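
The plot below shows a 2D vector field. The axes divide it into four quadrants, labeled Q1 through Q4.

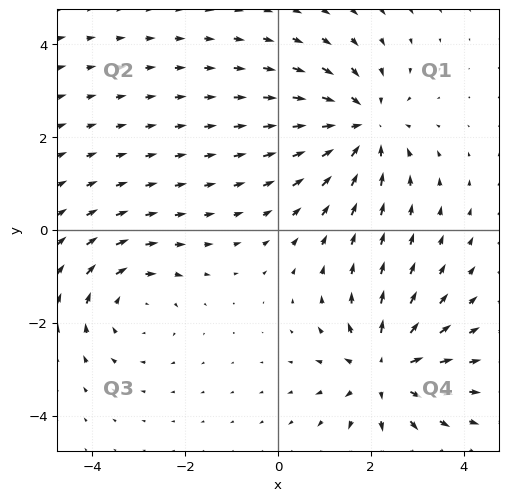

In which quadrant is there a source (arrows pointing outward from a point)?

Q4

The source sits at approximately (2.3, -3.0), which lies in quadrant Q4. The divergence there is about +4, positive as expected for a source.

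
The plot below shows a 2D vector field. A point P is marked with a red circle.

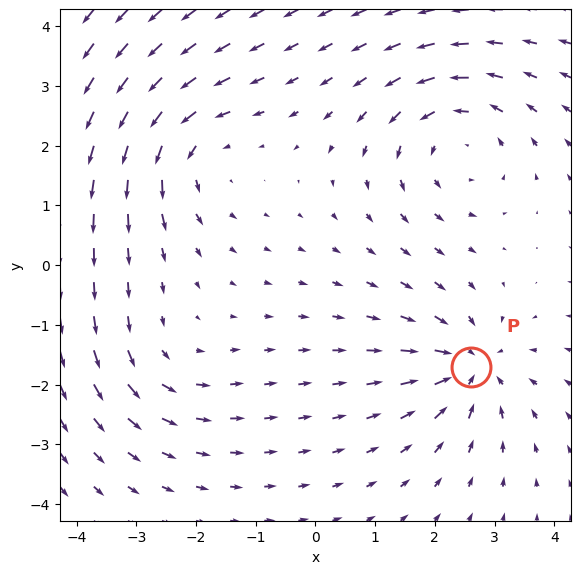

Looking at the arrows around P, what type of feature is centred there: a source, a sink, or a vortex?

At P (2.6, -1.7) the arrows converge inward. Divergence about -5, curl ≈0 — negative divergence with near-zero curl is a sink.

sink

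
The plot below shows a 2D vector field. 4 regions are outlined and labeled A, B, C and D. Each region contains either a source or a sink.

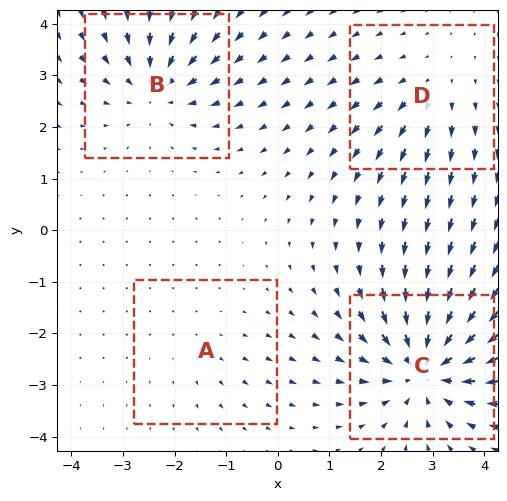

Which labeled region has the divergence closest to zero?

A

Divergence at each region's feature centre — A: about +2, B: about -5, C: about -7, D: about +3. Region A is closest to zero.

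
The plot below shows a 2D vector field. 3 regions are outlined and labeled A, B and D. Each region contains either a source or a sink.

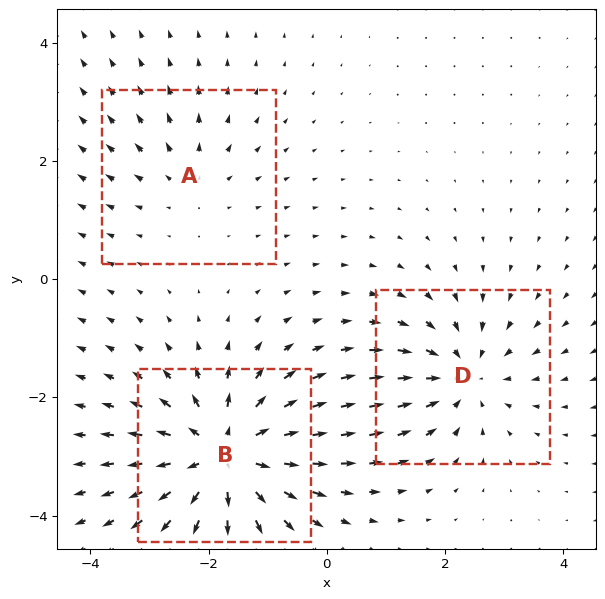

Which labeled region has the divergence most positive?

Divergence at each region's feature centre — A: about +2, B: about +5, D: about -3. Region B is most positive.

B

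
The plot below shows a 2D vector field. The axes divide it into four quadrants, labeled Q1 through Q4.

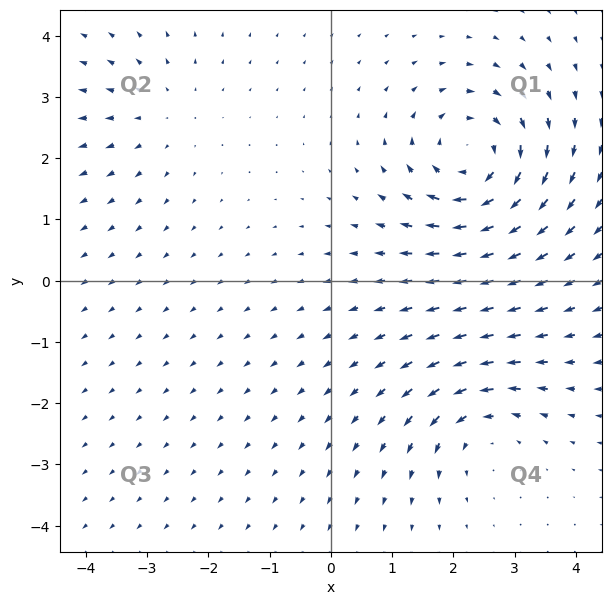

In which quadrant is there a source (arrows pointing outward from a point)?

Q2

The source sits at approximately (-2.7, 2.7), which lies in quadrant Q2. The divergence there is about +2, positive as expected for a source.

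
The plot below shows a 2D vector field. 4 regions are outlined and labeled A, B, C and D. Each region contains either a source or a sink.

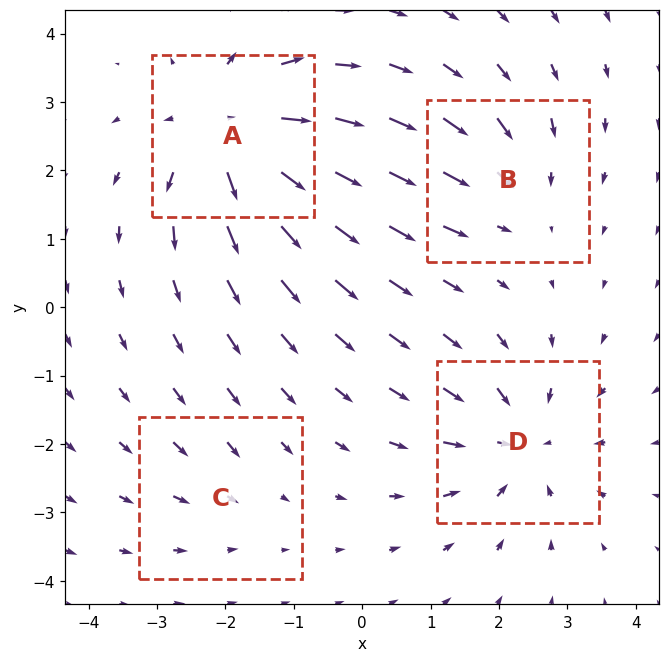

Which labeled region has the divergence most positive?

Divergence at each region's feature centre — A: about +6, B: about -3, C: about -2, D: about -5. Region A is most positive.

A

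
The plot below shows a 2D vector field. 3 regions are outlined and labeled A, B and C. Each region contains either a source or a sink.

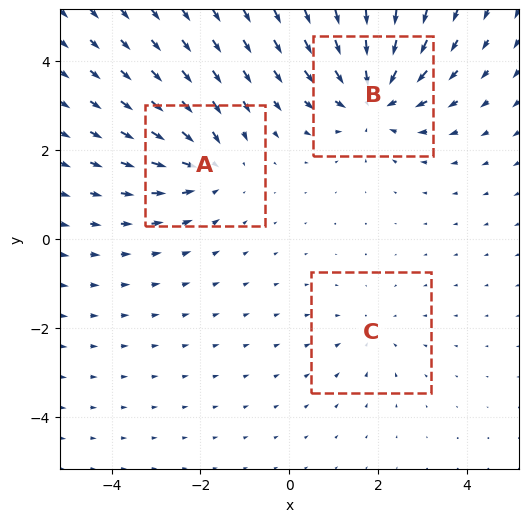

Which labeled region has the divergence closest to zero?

C

Divergence at each region's feature centre — A: about -3, B: about -5, C: about -2. Region C is closest to zero.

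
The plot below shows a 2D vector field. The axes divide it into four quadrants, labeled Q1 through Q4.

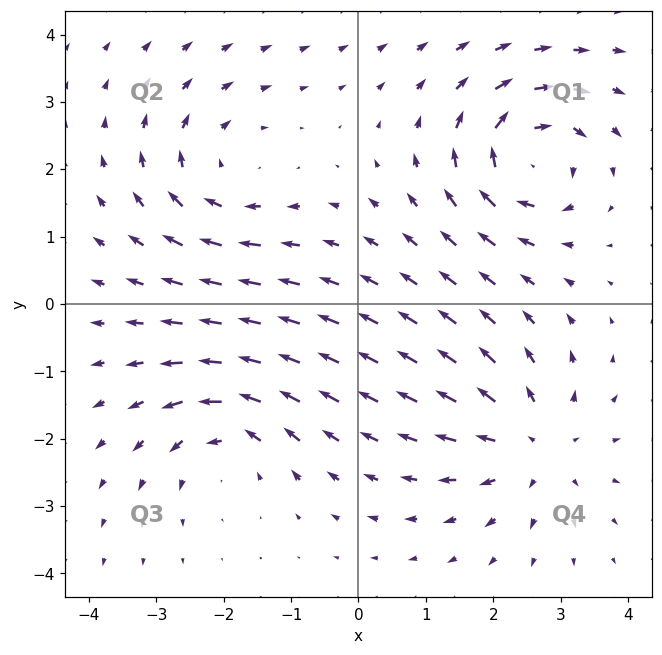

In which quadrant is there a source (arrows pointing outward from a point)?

The source sits at approximately (2.6, -2.1), which lies in quadrant Q4. The divergence there is about +4, positive as expected for a source.

Q4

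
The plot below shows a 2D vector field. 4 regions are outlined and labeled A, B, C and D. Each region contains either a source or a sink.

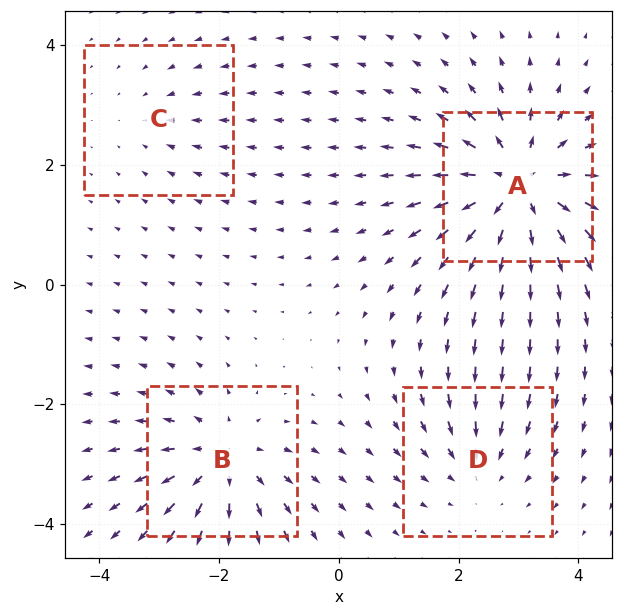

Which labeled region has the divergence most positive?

A

Divergence at each region's feature centre — A: about +8, B: about +5, C: about -2, D: about -3. Region A is most positive.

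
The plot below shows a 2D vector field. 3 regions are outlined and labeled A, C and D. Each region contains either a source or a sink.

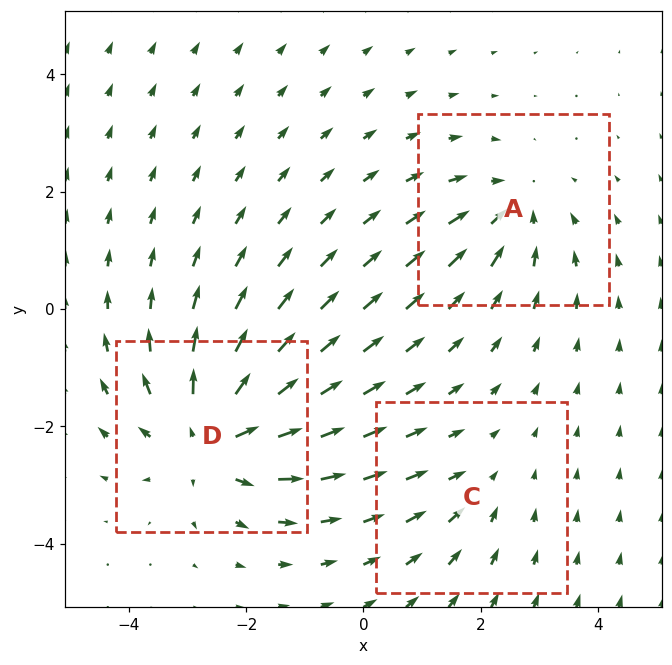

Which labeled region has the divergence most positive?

D

Divergence at each region's feature centre — A: about -3, C: about -2, D: about +5. Region D is most positive.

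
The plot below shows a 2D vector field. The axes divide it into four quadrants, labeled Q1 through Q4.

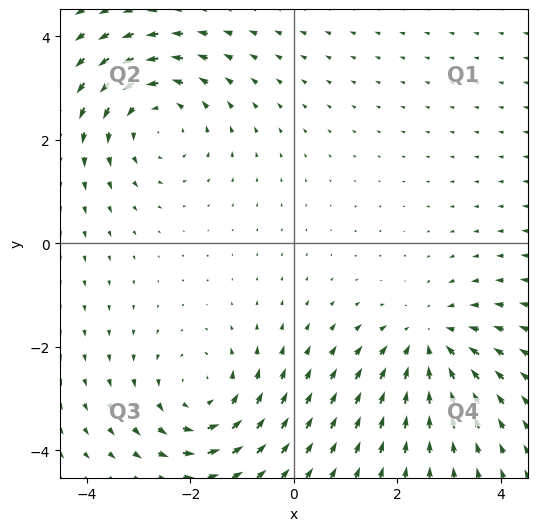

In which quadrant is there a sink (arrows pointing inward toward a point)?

The sink sits at approximately (2.6, -1.9), which lies in quadrant Q4. The divergence there is about -4, negative as expected for a sink.

Q4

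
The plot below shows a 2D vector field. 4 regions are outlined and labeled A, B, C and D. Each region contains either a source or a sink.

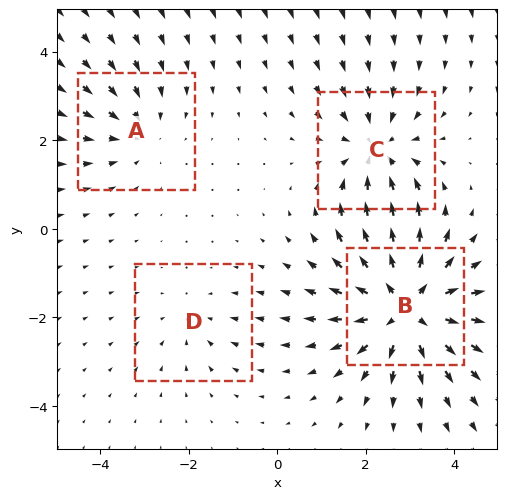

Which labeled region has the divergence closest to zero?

D

Divergence at each region's feature centre — A: about -3, B: about +6, C: about -4, D: about -2. Region D is closest to zero.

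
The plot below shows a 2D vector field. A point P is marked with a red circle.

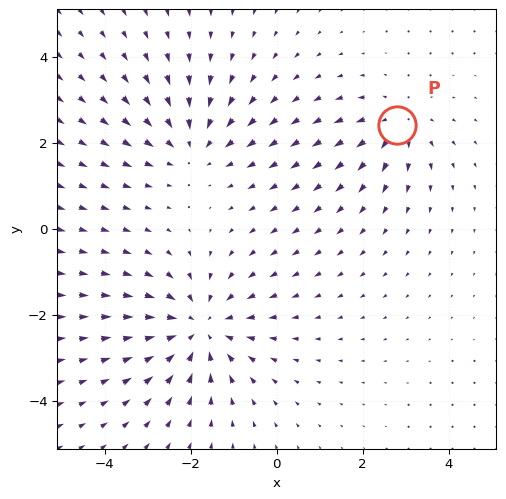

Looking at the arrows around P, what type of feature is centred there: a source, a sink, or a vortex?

At P (2.8, 2.4) the arrows spread outward. Divergence about +3, curl ≈0 — positive divergence with near-zero curl is a source.

source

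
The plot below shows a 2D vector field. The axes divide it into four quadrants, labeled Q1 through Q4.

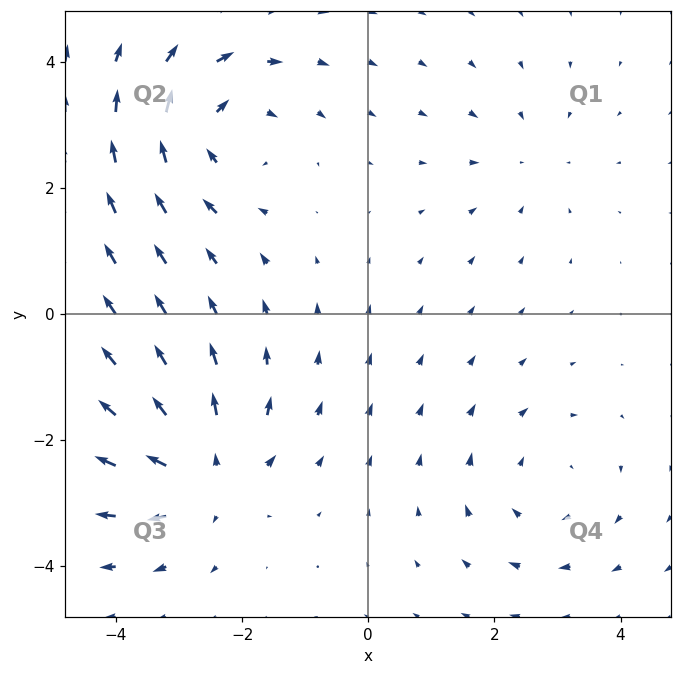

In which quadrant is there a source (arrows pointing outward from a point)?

Q3

The source sits at approximately (-2.6, -2.5), which lies in quadrant Q3. The divergence there is about +5, positive as expected for a source.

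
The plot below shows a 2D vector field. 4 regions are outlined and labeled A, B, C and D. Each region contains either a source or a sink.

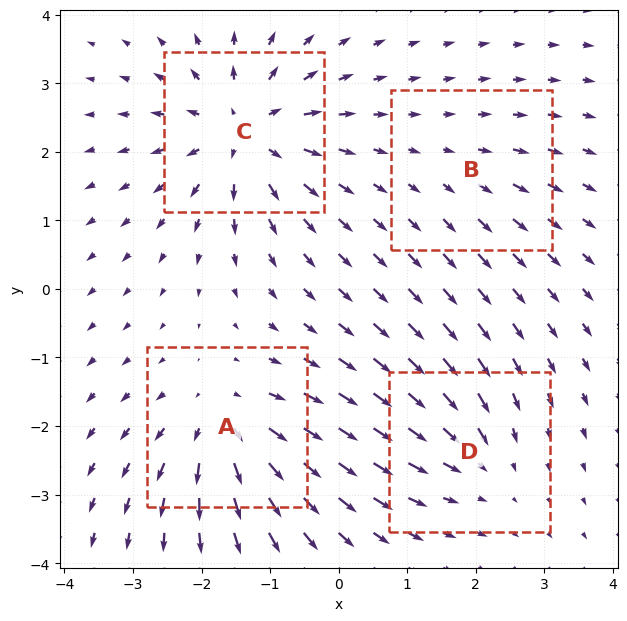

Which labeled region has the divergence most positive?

C

Divergence at each region's feature centre — A: about +6, B: about +2, C: about +7, D: about -4. Region C is most positive.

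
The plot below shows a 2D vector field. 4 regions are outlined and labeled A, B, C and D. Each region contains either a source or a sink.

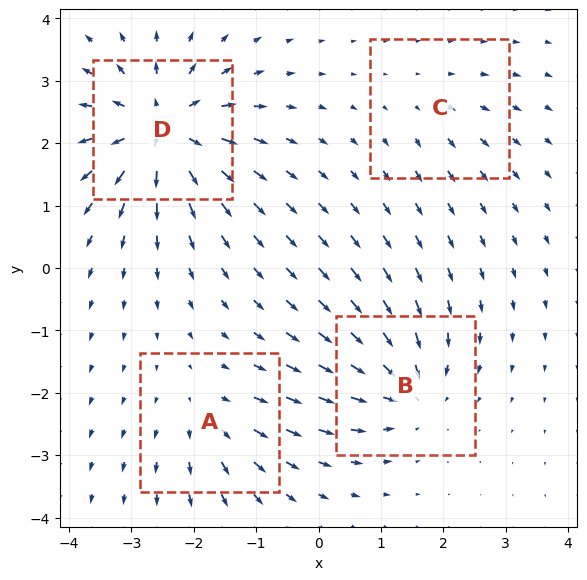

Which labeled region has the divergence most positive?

D

Divergence at each region's feature centre — A: about +4, B: about -6, C: about +2, D: about +8. Region D is most positive.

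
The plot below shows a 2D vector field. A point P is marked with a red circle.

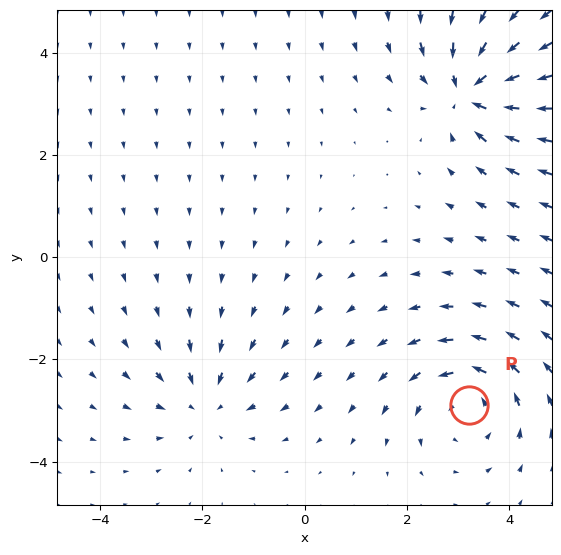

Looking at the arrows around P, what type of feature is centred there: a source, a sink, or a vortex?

vortex

At P (3.2, -2.9) the arrows circulate counterclockwise. Divergence ≈0, curl about +4 — near-zero divergence with nonzero curl is a vortex.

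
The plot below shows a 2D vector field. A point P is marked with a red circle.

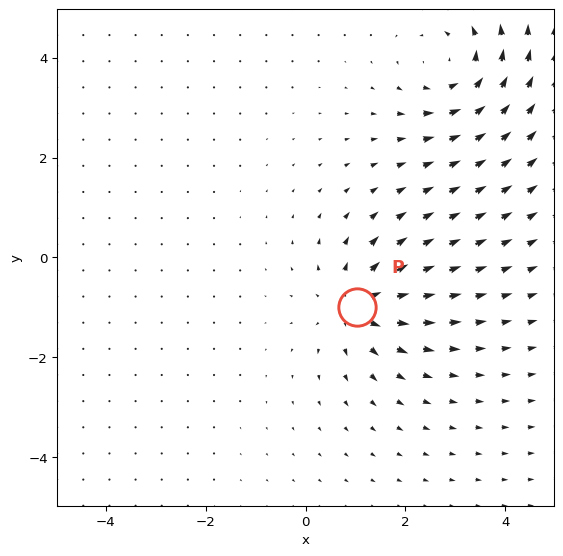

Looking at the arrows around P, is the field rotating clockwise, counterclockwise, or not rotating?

not rotating

Near P at (1.0, -1.0) the arrows show no circulation. The curl there is ≈0.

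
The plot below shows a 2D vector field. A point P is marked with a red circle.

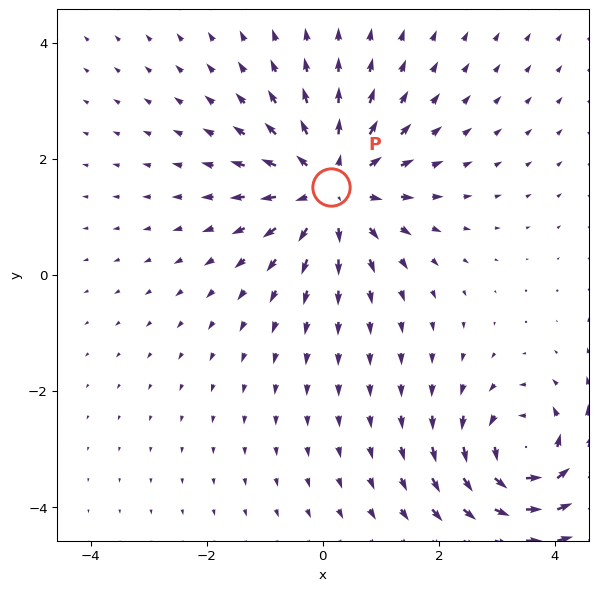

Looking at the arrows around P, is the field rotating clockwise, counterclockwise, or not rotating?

not rotating

Near P at (0.1, 1.5) the arrows show no circulation. The curl there is ≈0.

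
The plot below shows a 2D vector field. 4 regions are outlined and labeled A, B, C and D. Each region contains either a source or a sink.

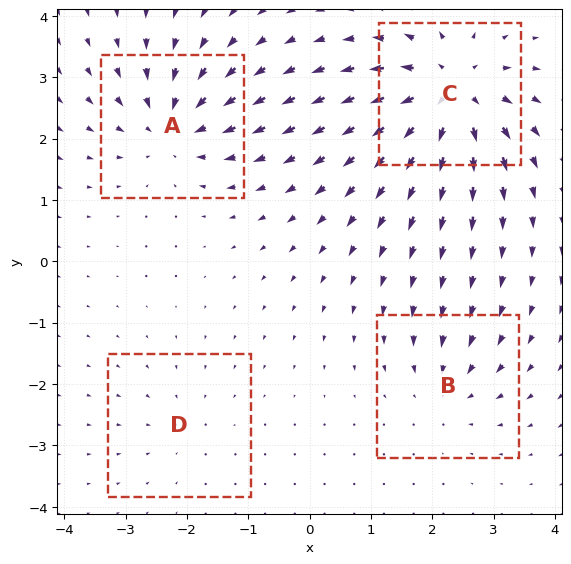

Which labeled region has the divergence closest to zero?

Divergence at each region's feature centre — A: about -6, B: about -4, C: about +8, D: about -2. Region D is closest to zero.

D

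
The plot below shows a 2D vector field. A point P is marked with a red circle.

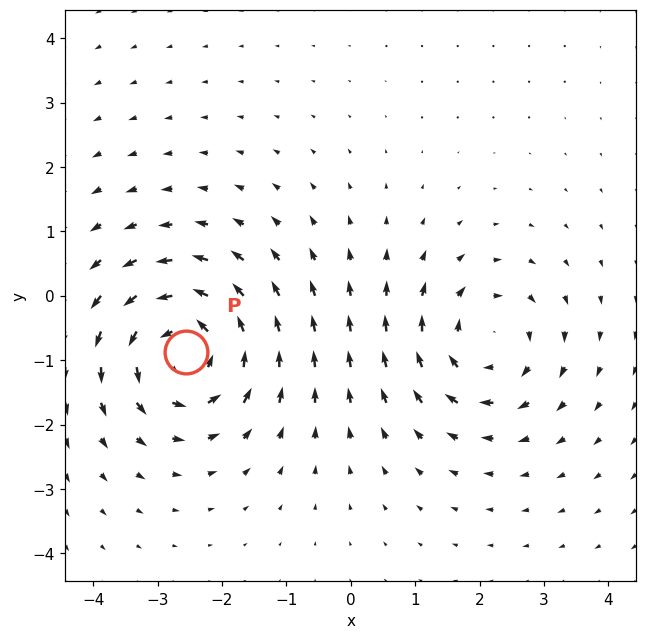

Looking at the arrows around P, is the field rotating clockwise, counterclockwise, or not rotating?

Near P at (-2.6, -0.9) the arrows circulate counterclockwise. The curl (z-component) there is about +5; positive curl means counterclockwise rotation.

counterclockwise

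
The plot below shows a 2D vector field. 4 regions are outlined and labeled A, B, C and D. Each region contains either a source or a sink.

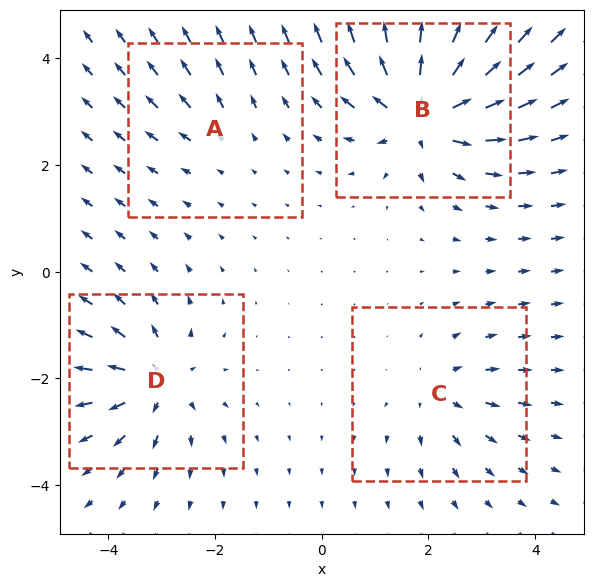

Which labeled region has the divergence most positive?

Divergence at each region's feature centre — A: about +2, B: about +9, C: about +4, D: about +6. Region B is most positive.

B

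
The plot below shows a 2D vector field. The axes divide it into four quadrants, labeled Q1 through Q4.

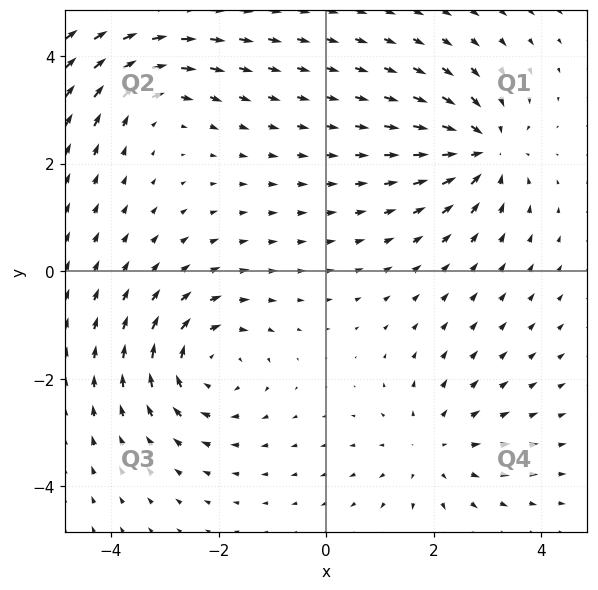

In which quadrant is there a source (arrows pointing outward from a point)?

The source sits at approximately (2.0, -3.3), which lies in quadrant Q4. The divergence there is about +3, positive as expected for a source.

Q4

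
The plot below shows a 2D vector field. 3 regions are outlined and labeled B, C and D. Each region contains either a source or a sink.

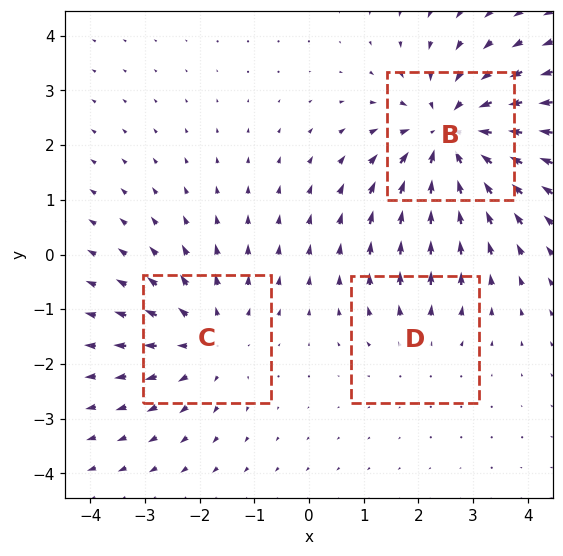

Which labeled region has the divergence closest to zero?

Divergence at each region's feature centre — B: about -5, C: about +3, D: about +2. Region D is closest to zero.

D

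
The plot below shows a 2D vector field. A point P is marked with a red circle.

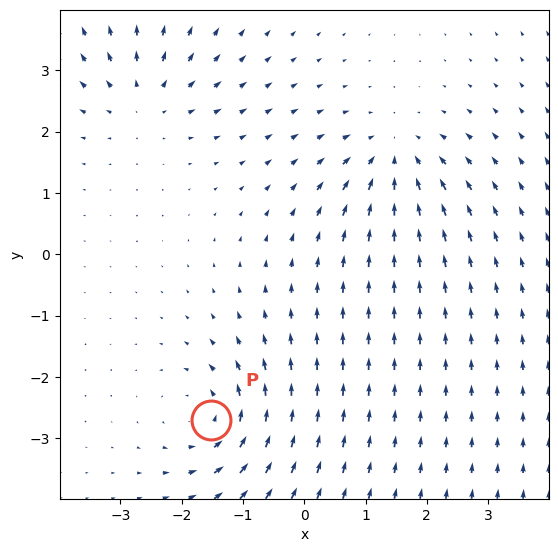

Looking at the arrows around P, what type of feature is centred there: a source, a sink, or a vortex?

At P (-1.5, -2.7) the arrows circulate counterclockwise. Divergence ≈0, curl about +4 — near-zero divergence with nonzero curl is a vortex.

vortex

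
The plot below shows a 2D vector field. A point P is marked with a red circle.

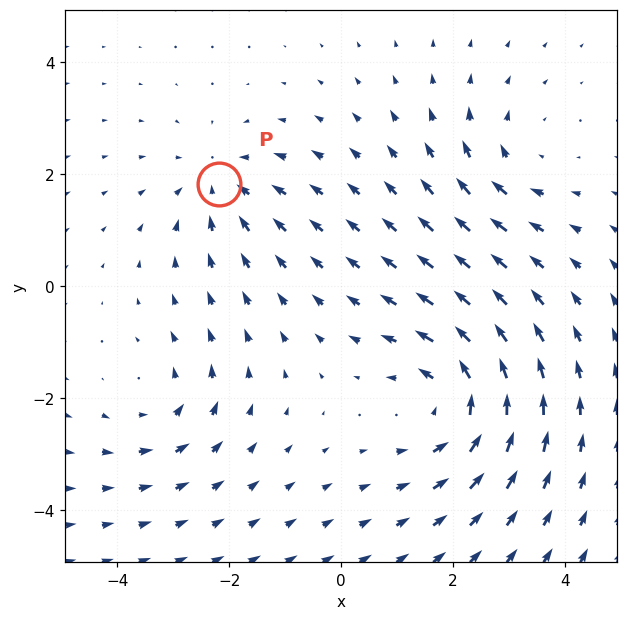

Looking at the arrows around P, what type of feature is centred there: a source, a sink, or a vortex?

sink

At P (-2.2, 1.8) the arrows converge inward. Divergence about -3, curl ≈0 — negative divergence with near-zero curl is a sink.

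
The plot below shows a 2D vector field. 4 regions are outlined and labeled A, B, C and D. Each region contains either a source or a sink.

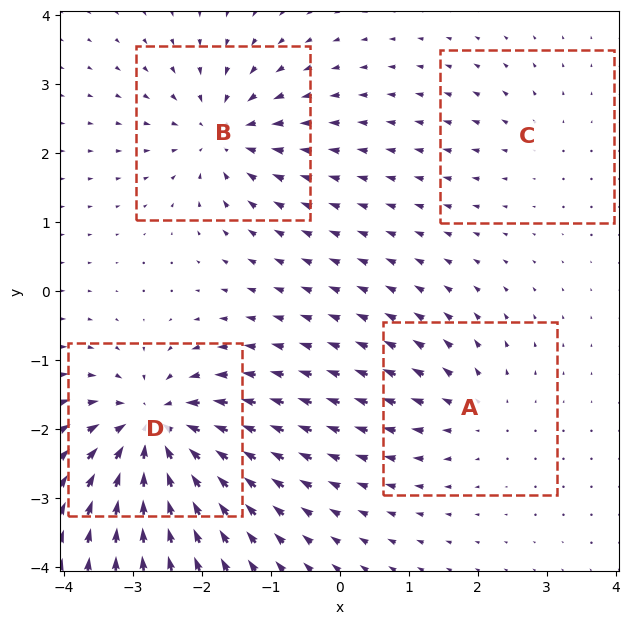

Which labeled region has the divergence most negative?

D

Divergence at each region's feature centre — A: about +4, B: about -6, C: about +2, D: about -9. Region D is most negative.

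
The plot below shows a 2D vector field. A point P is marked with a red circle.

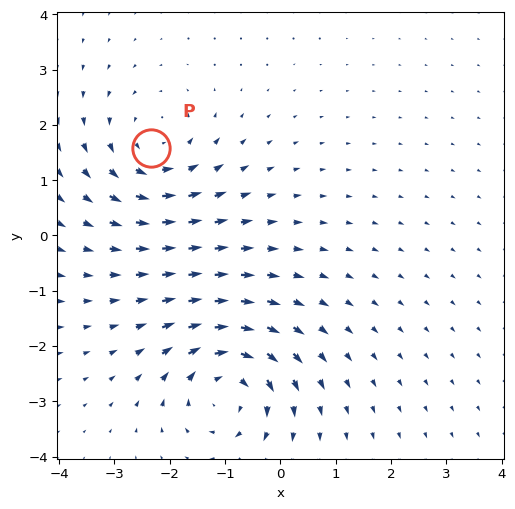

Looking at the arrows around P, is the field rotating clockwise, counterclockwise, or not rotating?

Near P at (-2.3, 1.6) the arrows circulate counterclockwise. The curl (z-component) there is about +3; positive curl means counterclockwise rotation.

counterclockwise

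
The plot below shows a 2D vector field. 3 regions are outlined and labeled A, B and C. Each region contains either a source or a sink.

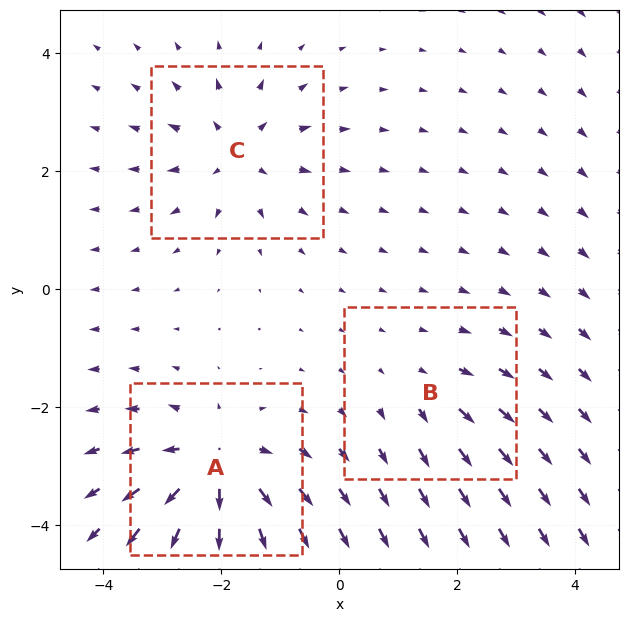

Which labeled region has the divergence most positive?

Divergence at each region's feature centre — A: about +6, B: about +2, C: about +4. Region A is most positive.

A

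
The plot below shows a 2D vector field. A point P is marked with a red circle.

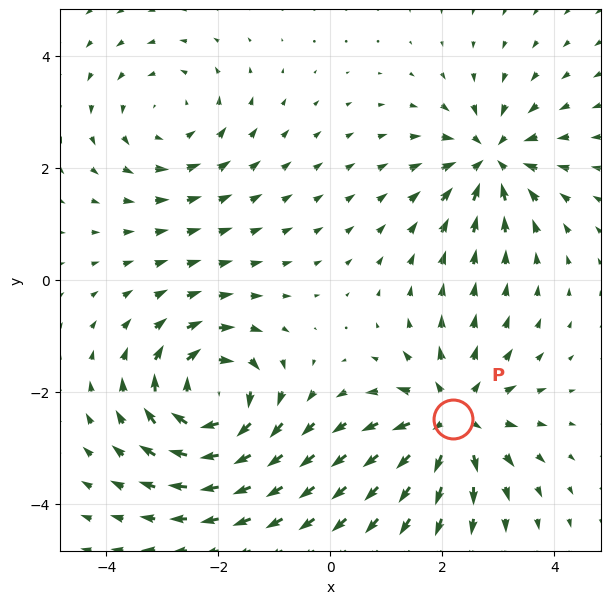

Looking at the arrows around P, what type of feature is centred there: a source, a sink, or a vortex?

source

At P (2.2, -2.5) the arrows spread outward. Divergence about +5, curl ≈0 — positive divergence with near-zero curl is a source.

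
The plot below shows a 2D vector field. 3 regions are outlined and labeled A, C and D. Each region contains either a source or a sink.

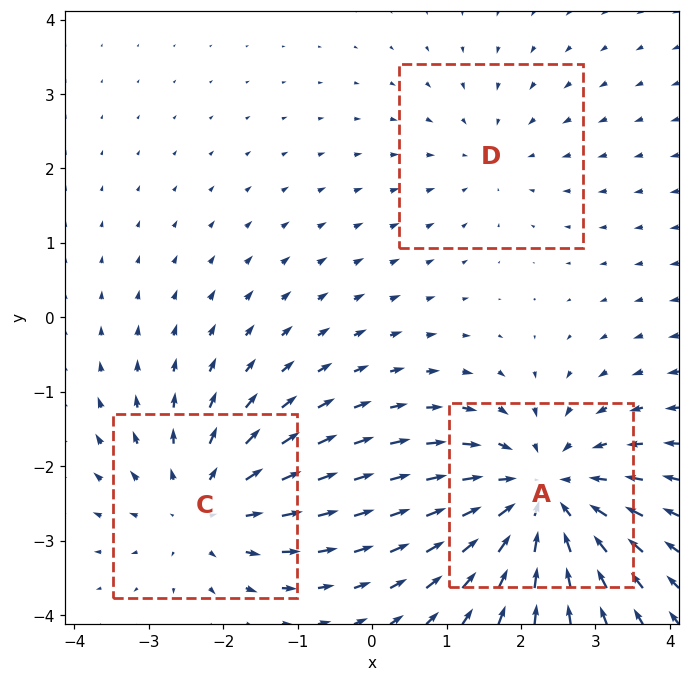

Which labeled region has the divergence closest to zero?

D

Divergence at each region's feature centre — A: about -4, C: about +3, D: about -2. Region D is closest to zero.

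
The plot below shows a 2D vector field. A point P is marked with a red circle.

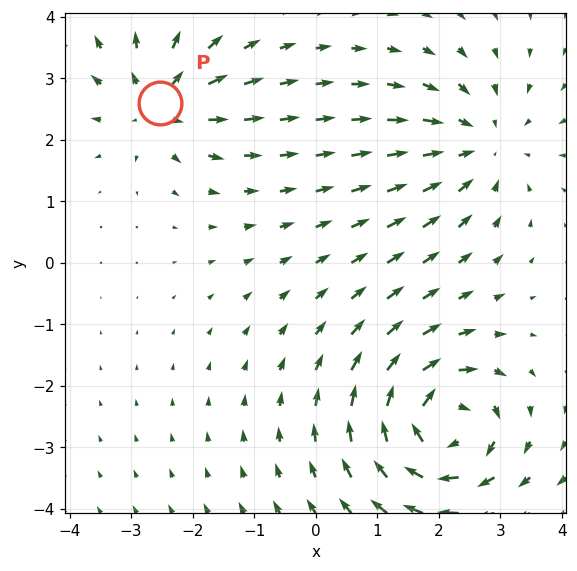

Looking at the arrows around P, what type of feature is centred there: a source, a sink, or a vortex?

At P (-2.5, 2.6) the arrows spread outward. Divergence about +3, curl ≈0 — positive divergence with near-zero curl is a source.

source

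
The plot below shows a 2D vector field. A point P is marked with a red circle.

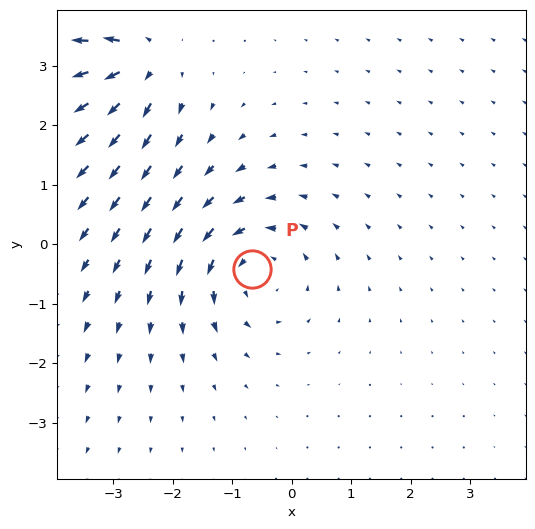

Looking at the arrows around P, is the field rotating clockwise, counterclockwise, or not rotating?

Near P at (-0.7, -0.4) the arrows circulate counterclockwise. The curl (z-component) there is about +3; positive curl means counterclockwise rotation.

counterclockwise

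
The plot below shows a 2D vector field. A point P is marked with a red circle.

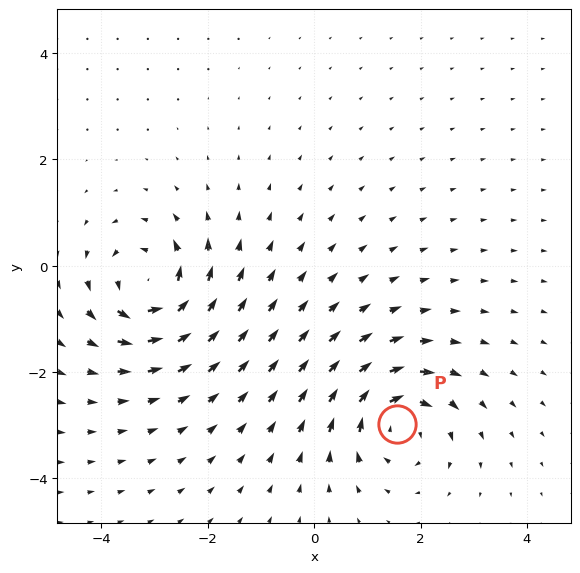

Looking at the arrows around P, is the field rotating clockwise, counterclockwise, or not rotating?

Near P at (1.6, -3.0) the arrows circulate clockwise. The curl (z-component) there is about -5; negative curl means clockwise rotation.

clockwise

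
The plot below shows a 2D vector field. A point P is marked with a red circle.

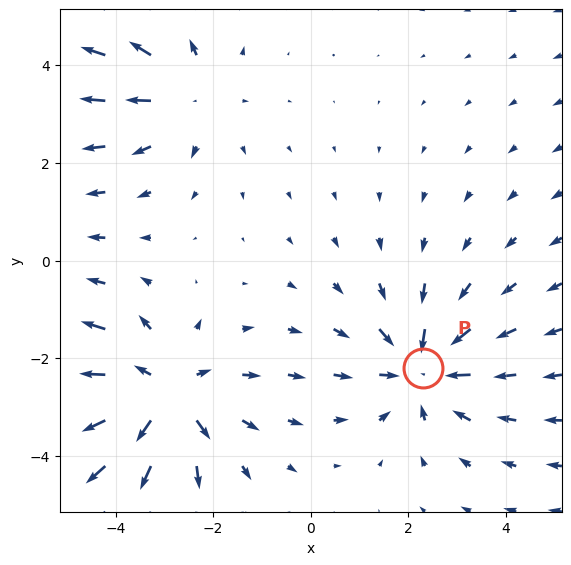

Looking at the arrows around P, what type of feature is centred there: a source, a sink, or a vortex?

At P (2.3, -2.2) the arrows converge inward. Divergence about -3, curl ≈0 — negative divergence with near-zero curl is a sink.

sink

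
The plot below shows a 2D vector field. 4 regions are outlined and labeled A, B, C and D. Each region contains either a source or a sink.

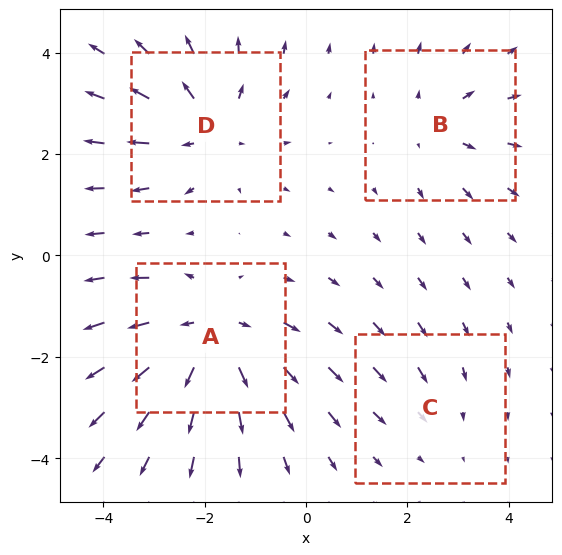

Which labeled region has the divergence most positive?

Divergence at each region's feature centre — A: about +6, B: about +3, C: about -2, D: about +4. Region A is most positive.

A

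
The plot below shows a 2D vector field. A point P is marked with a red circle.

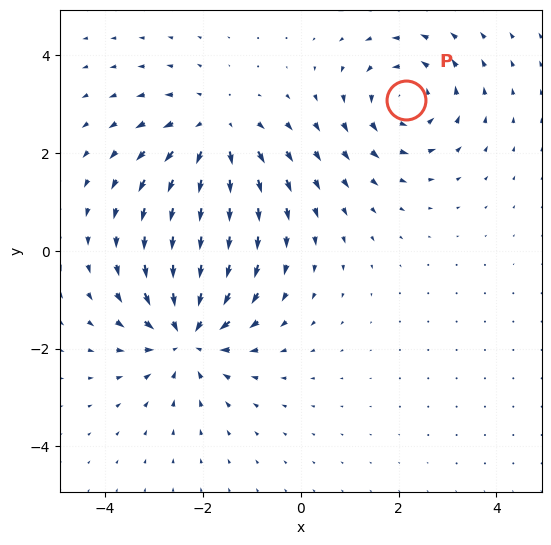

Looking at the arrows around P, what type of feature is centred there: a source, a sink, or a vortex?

At P (2.2, 3.1) the arrows circulate counterclockwise. Divergence ≈0, curl about +4 — near-zero divergence with nonzero curl is a vortex.

vortex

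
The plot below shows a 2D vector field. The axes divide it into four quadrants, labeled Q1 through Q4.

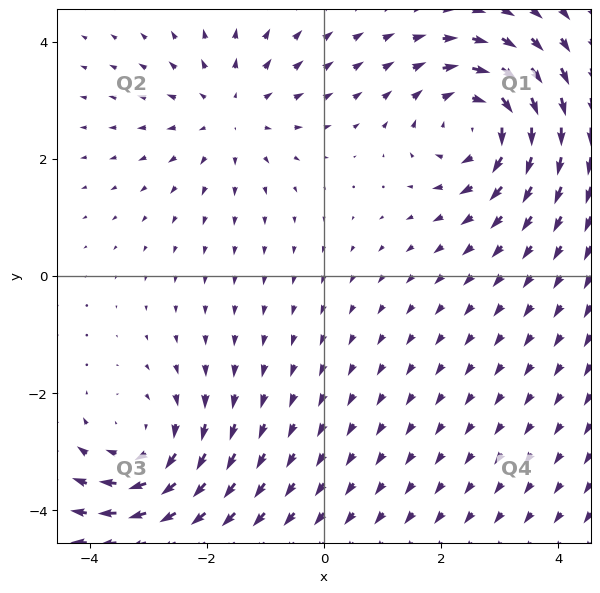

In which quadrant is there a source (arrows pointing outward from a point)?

The source sits at approximately (-1.6, 2.8), which lies in quadrant Q2. The divergence there is about +3, positive as expected for a source.

Q2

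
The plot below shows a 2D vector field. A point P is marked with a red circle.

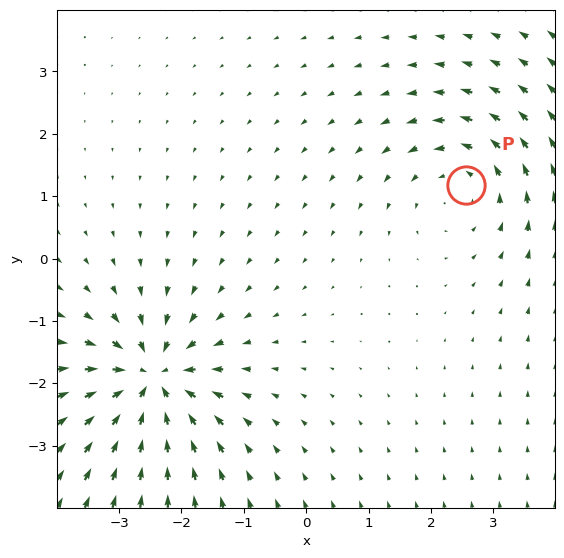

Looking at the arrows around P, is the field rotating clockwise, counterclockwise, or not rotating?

counterclockwise

Near P at (2.6, 1.2) the arrows circulate counterclockwise. The curl (z-component) there is about +2; positive curl means counterclockwise rotation.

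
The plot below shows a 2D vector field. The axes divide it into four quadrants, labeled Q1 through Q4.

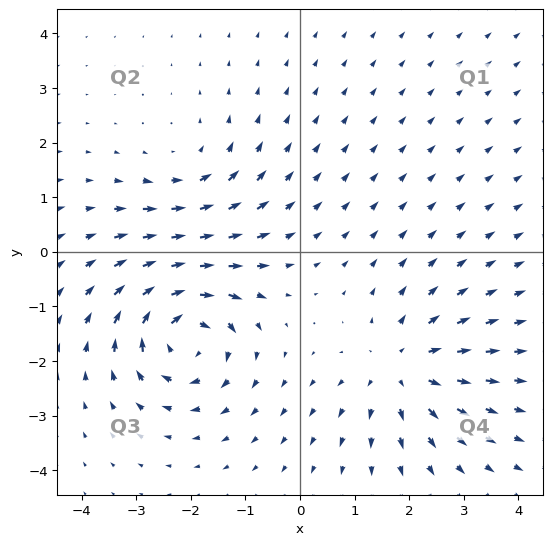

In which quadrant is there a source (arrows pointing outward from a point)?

The source sits at approximately (1.9, -2.1), which lies in quadrant Q4. The divergence there is about +3, positive as expected for a source.

Q4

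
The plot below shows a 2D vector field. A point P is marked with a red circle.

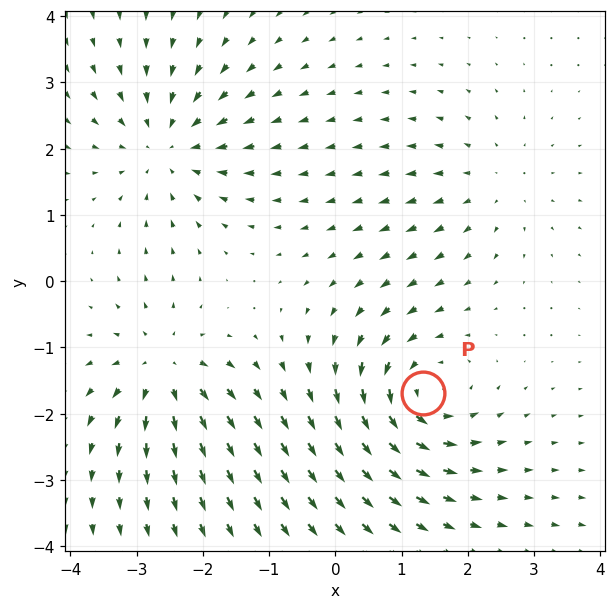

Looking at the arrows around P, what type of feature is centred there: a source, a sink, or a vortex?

vortex

At P (1.3, -1.7) the arrows circulate counterclockwise. Divergence ≈0, curl about +6 — near-zero divergence with nonzero curl is a vortex.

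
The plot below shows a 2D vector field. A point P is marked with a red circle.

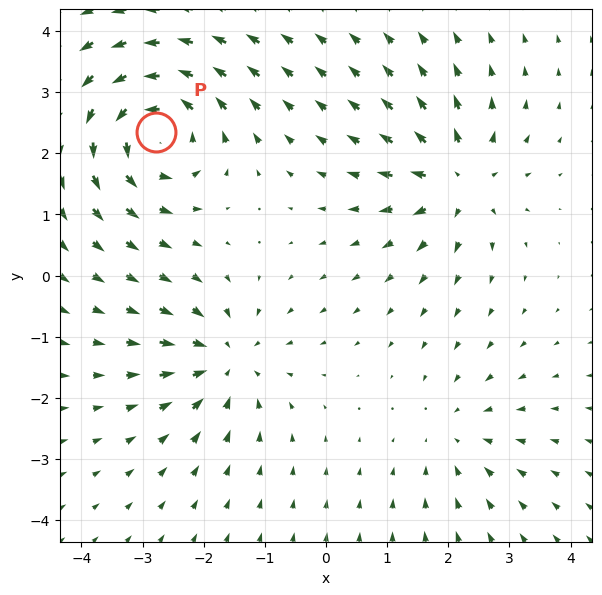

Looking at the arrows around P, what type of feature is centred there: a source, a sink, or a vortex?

vortex

At P (-2.8, 2.3) the arrows circulate counterclockwise. Divergence ≈0, curl about +6 — near-zero divergence with nonzero curl is a vortex.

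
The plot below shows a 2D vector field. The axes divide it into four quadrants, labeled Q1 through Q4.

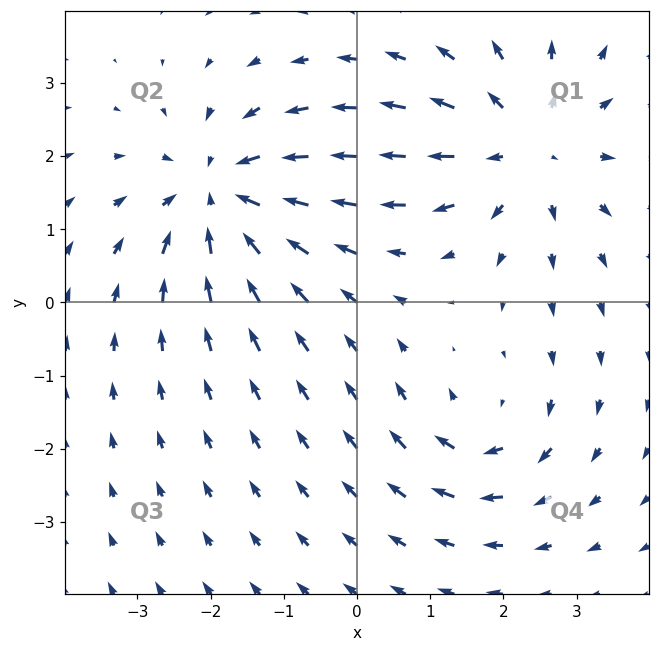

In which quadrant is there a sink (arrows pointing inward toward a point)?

Q2

The sink sits at approximately (-1.9, 1.5), which lies in quadrant Q2. The divergence there is about -5, negative as expected for a sink.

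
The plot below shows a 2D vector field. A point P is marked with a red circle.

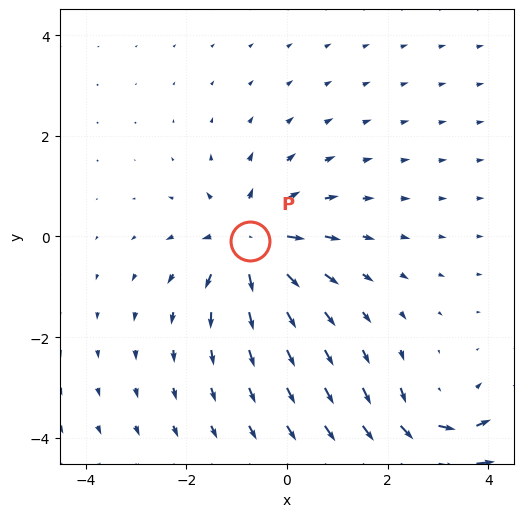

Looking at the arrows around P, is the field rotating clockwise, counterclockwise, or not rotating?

not rotating

Near P at (-0.7, -0.1) the arrows show no circulation. The curl there is ≈0.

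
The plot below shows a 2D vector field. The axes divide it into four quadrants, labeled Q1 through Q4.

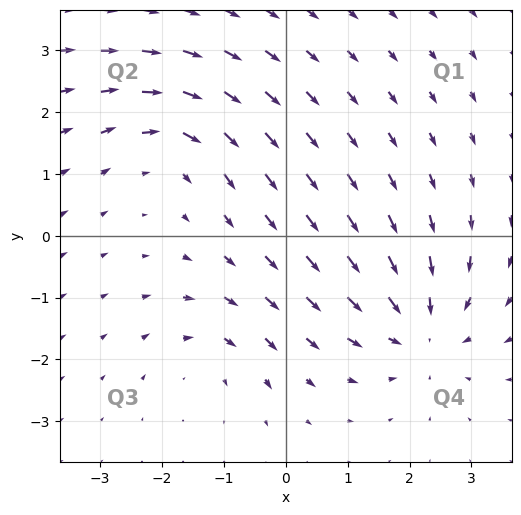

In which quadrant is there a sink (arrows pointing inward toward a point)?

Q4

The sink sits at approximately (2.2, -1.5), which lies in quadrant Q4. The divergence there is about -4, negative as expected for a sink.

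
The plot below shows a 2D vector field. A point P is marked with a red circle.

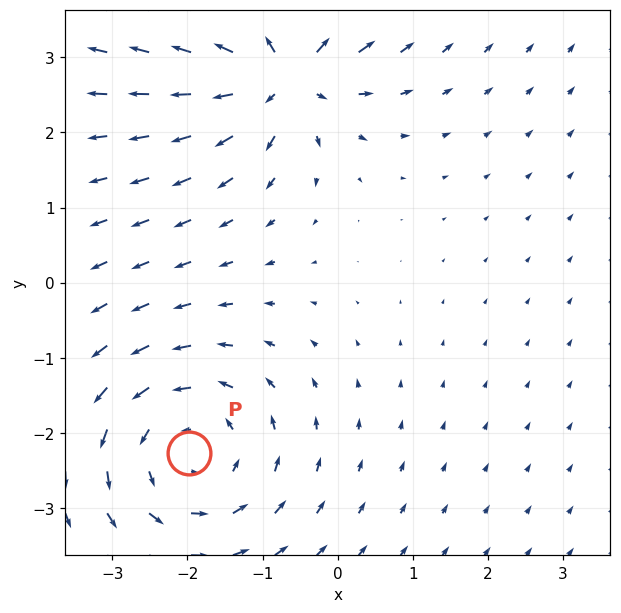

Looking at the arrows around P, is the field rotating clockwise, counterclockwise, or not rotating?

counterclockwise

Near P at (-2.0, -2.3) the arrows circulate counterclockwise. The curl (z-component) there is about +4; positive curl means counterclockwise rotation.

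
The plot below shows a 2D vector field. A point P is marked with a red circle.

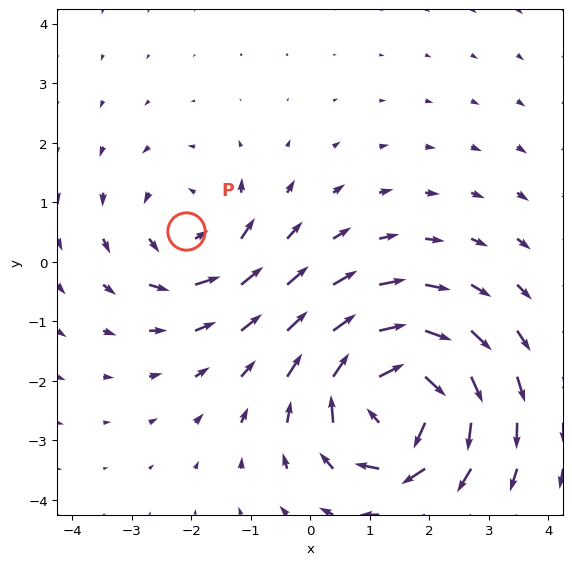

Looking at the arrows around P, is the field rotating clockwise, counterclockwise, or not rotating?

counterclockwise

Near P at (-2.1, 0.5) the arrows circulate counterclockwise. The curl (z-component) there is about +3; positive curl means counterclockwise rotation.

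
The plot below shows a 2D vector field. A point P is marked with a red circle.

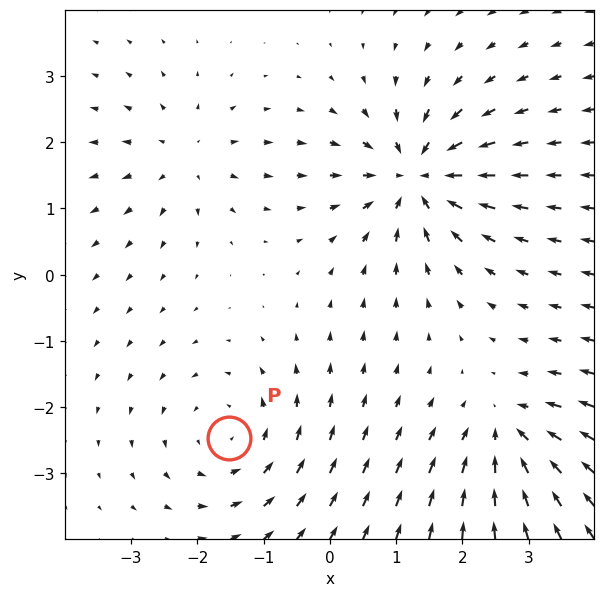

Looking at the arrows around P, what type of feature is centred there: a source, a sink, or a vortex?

At P (-1.5, -2.5) the arrows circulate counterclockwise. Divergence ≈0, curl about +3 — near-zero divergence with nonzero curl is a vortex.

vortex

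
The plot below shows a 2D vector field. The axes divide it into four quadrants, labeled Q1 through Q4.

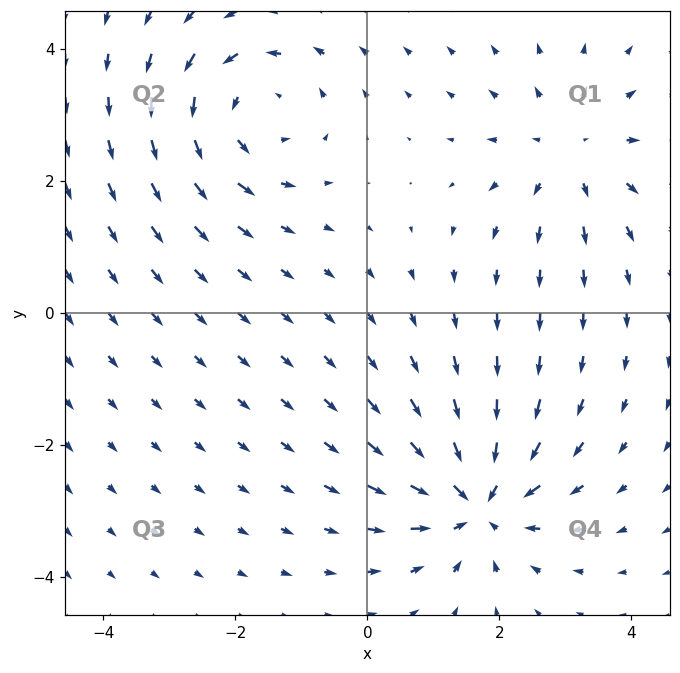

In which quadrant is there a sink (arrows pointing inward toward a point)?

The sink sits at approximately (1.7, -2.9), which lies in quadrant Q4. The divergence there is about -6, negative as expected for a sink.

Q4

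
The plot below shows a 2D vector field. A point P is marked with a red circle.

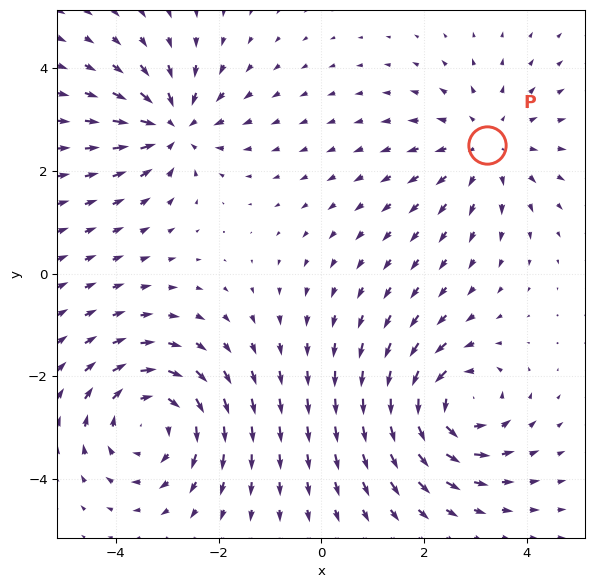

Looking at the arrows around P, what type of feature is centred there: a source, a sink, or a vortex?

At P (3.2, 2.5) the arrows spread outward. Divergence about +3, curl ≈0 — positive divergence with near-zero curl is a source.

source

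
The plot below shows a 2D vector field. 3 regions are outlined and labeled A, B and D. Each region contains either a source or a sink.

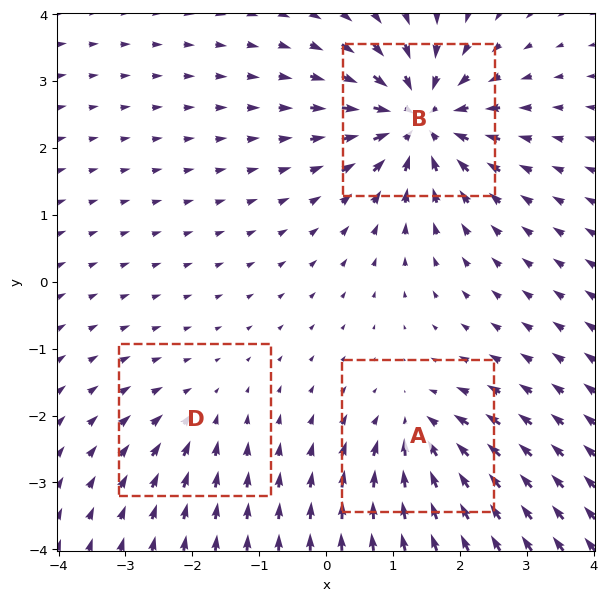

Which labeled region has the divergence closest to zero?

Divergence at each region's feature centre — A: about -4, B: about -6, D: about -2. Region D is closest to zero.

D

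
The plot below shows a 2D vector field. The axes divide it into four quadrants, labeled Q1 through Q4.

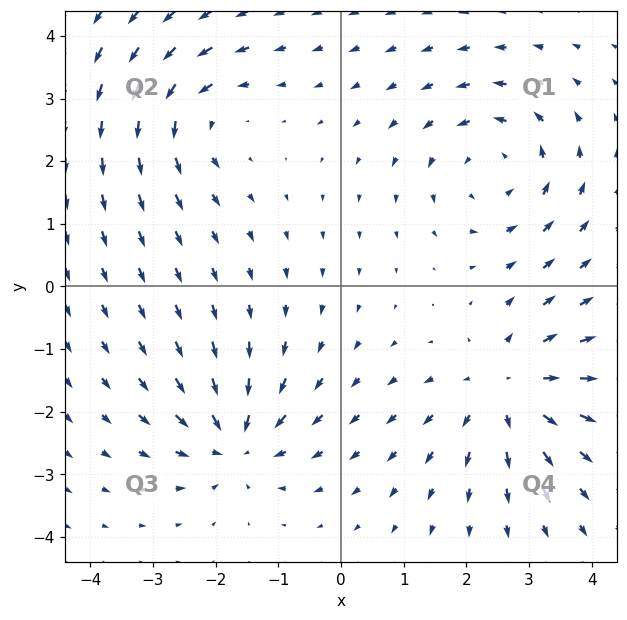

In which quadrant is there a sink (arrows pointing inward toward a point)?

The sink sits at approximately (-1.7, -2.5), which lies in quadrant Q3. The divergence there is about -6, negative as expected for a sink.

Q3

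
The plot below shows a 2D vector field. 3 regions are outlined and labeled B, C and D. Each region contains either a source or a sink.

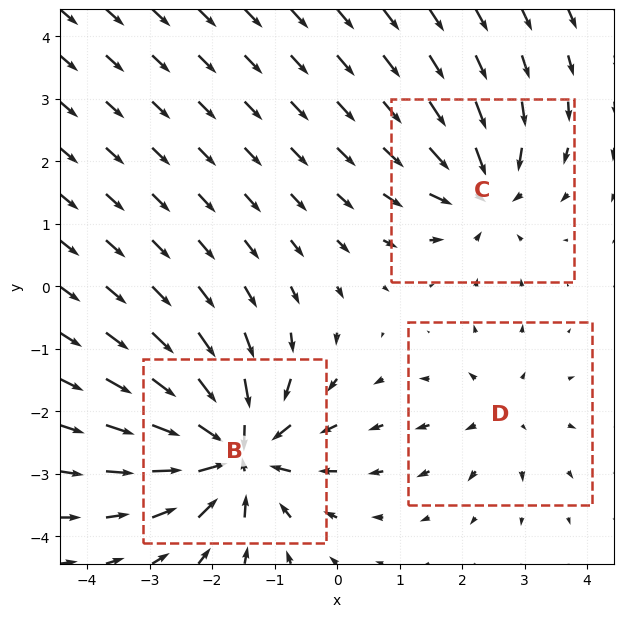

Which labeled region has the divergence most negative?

Divergence at each region's feature centre — B: about -6, C: about -4, D: about +2. Region B is most negative.

B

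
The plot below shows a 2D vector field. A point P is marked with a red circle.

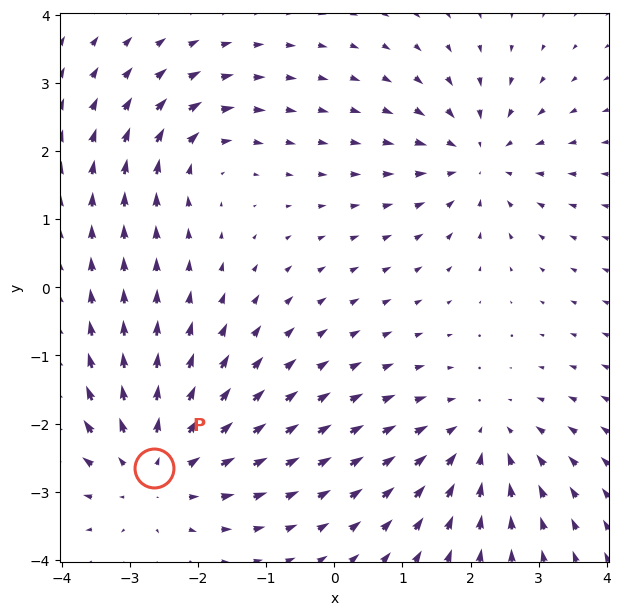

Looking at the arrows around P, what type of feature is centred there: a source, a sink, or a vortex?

source

At P (-2.6, -2.7) the arrows spread outward. Divergence about +4, curl ≈0 — positive divergence with near-zero curl is a source.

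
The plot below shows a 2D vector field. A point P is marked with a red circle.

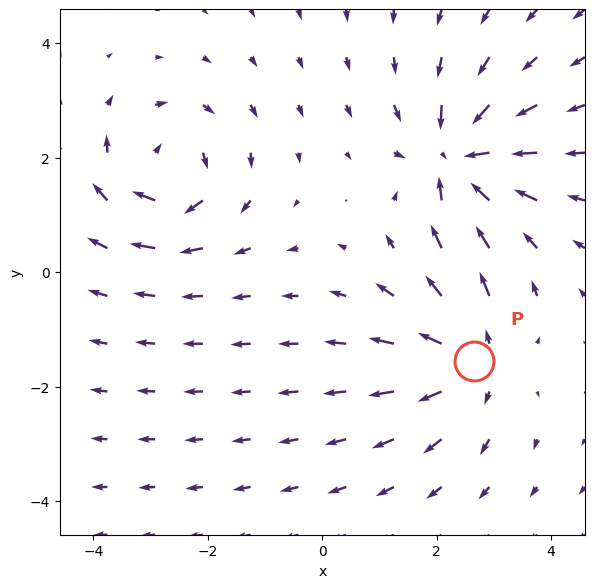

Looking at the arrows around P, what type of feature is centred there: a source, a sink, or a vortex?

source

At P (2.6, -1.6) the arrows spread outward. Divergence about +4, curl ≈0 — positive divergence with near-zero curl is a source.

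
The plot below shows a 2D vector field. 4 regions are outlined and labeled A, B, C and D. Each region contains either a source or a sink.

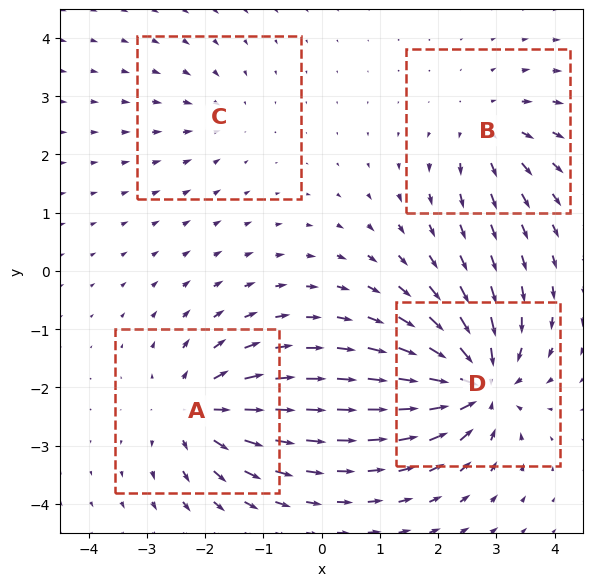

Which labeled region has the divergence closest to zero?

C

Divergence at each region's feature centre — A: about +6, B: about +4, C: about -3, D: about -8. Region C is closest to zero.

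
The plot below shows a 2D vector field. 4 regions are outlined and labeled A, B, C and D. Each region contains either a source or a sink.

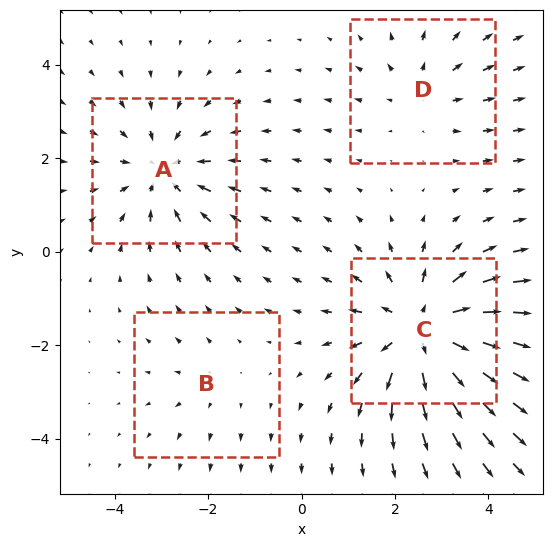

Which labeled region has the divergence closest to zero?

B

Divergence at each region's feature centre — A: about -4, B: about +2, C: about +6, D: about +3. Region B is closest to zero.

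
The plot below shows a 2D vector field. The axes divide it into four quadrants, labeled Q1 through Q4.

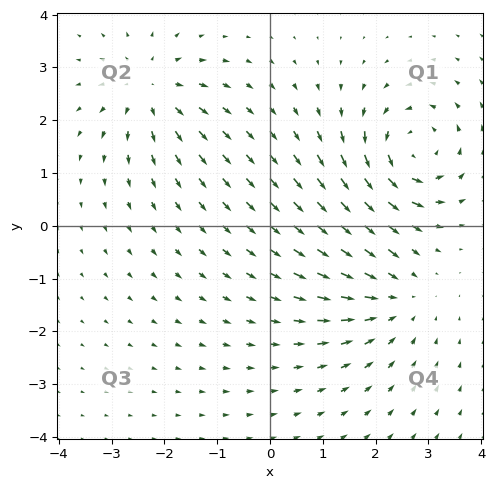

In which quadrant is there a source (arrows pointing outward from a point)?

The source sits at approximately (-2.3, 2.6), which lies in quadrant Q2. The divergence there is about +5, positive as expected for a source.

Q2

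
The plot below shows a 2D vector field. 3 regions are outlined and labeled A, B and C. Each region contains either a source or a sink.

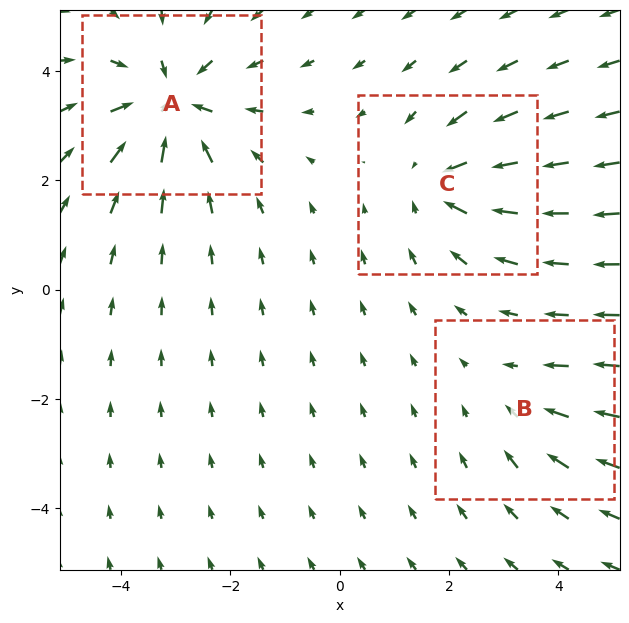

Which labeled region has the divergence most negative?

Divergence at each region's feature centre — A: about -5, B: about -2, C: about -3. Region A is most negative.

A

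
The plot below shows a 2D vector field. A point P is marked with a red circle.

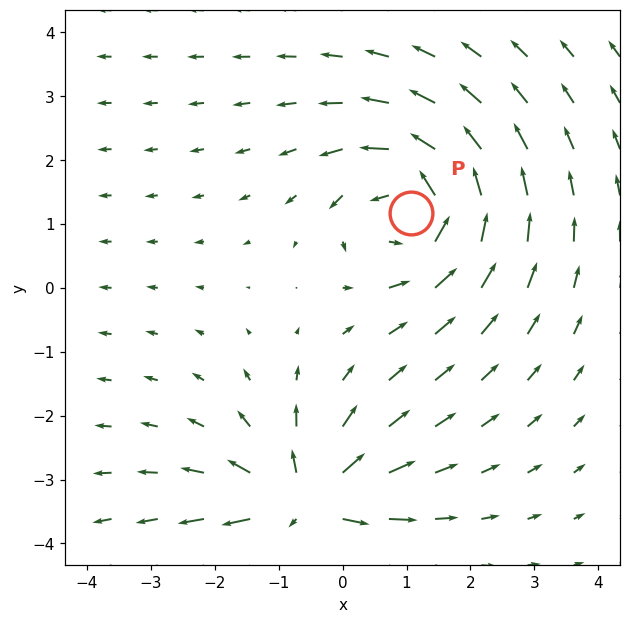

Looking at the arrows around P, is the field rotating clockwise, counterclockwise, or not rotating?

counterclockwise

Near P at (1.1, 1.2) the arrows circulate counterclockwise. The curl (z-component) there is about +5; positive curl means counterclockwise rotation.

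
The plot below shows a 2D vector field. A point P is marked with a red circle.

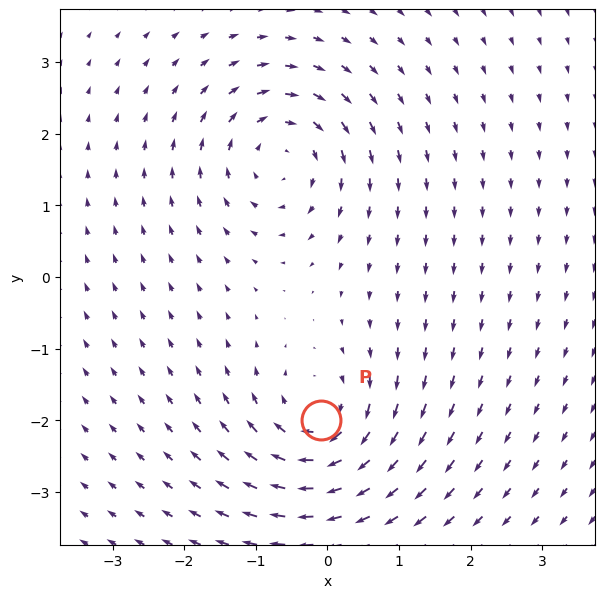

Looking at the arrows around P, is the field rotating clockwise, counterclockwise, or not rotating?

Near P at (-0.1, -2.0) the arrows circulate clockwise. The curl (z-component) there is about -6; negative curl means clockwise rotation.

clockwise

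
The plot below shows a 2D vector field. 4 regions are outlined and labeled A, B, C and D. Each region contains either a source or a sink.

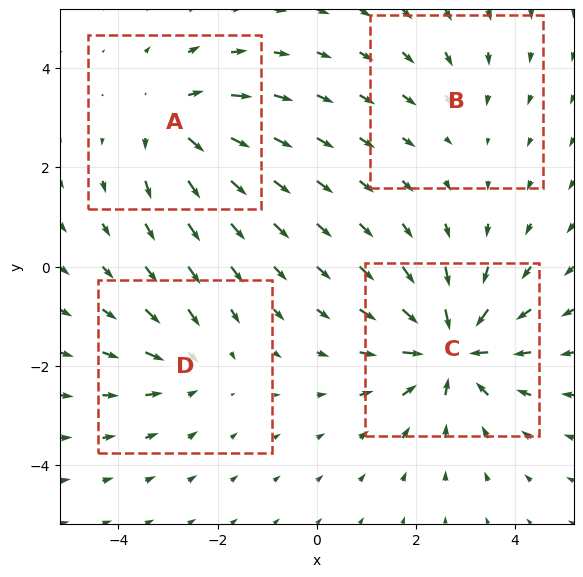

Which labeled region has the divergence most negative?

C

Divergence at each region's feature centre — A: about +4, B: about -2, C: about -7, D: about -3. Region C is most negative.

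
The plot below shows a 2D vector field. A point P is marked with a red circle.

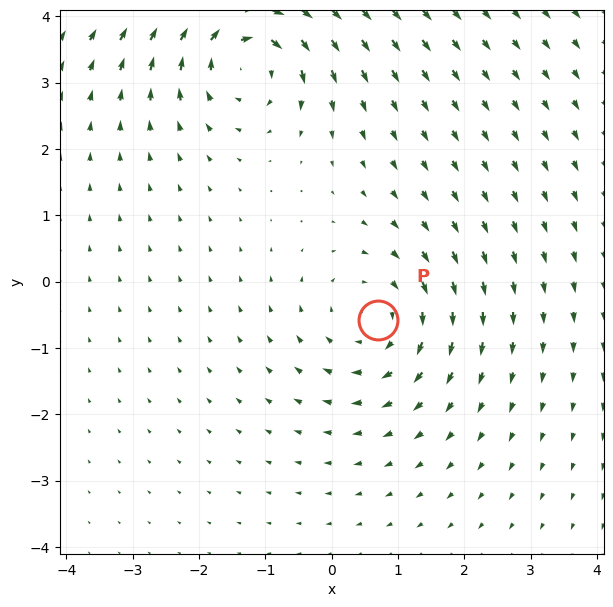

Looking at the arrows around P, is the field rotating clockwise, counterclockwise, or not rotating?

Near P at (0.7, -0.6) the arrows circulate clockwise. The curl (z-component) there is about -3; negative curl means clockwise rotation.

clockwise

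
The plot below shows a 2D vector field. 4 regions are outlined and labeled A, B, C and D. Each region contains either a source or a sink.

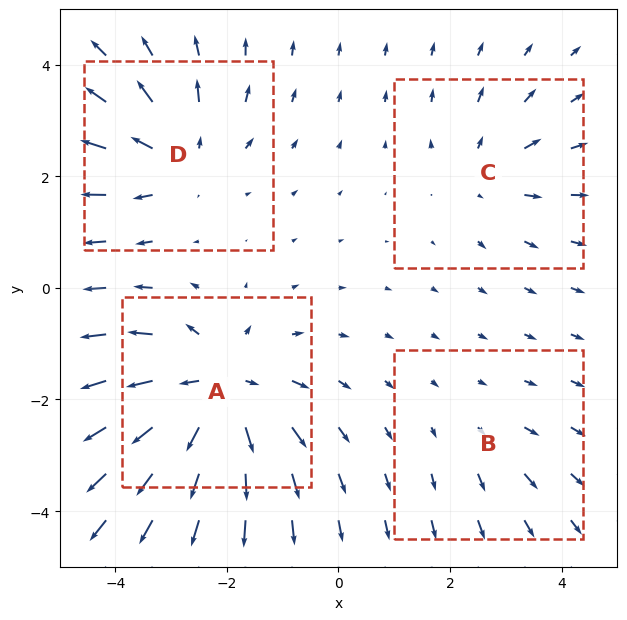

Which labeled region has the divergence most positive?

Divergence at each region's feature centre — A: about +7, B: about +2, C: about +3, D: about +4. Region A is most positive.

A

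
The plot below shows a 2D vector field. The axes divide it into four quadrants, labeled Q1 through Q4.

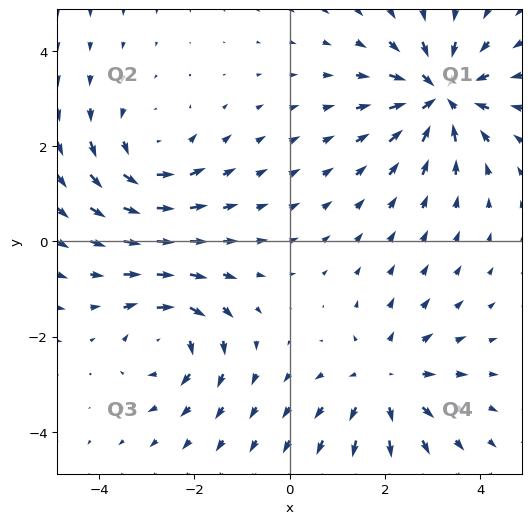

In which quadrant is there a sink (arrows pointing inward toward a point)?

The sink sits at approximately (3.2, 3.1), which lies in quadrant Q1. The divergence there is about -6, negative as expected for a sink.

Q1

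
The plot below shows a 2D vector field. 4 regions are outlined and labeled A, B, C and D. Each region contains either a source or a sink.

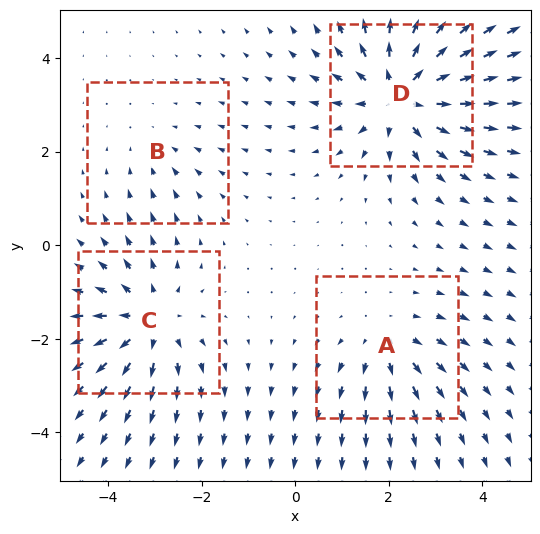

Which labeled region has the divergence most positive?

Divergence at each region's feature centre — A: about +3, B: about -2, C: about +5, D: about +7. Region D is most positive.

D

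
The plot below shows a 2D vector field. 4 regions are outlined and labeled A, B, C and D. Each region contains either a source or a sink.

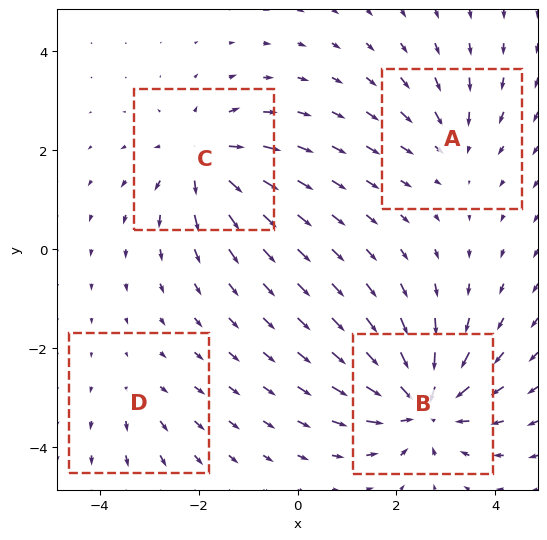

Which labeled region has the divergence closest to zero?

Divergence at each region's feature centre — A: about -3, B: about -7, C: about +6, D: about +2. Region D is closest to zero.

D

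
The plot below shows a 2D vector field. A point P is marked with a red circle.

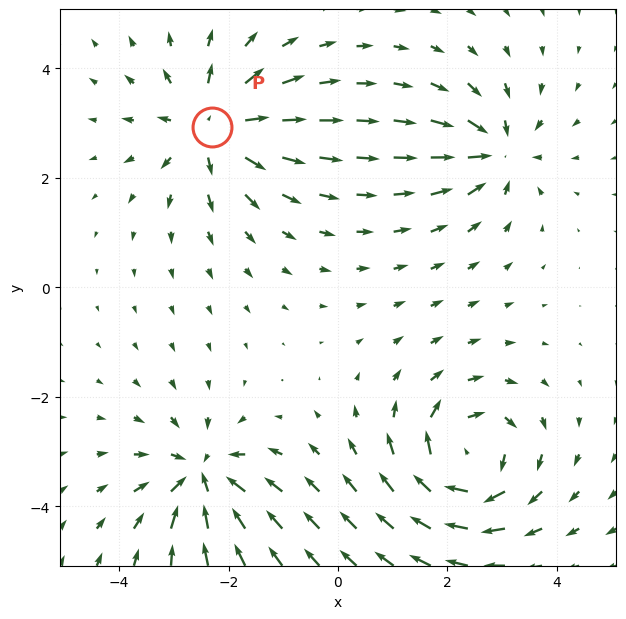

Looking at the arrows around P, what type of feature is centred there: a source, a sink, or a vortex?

source

At P (-2.3, 2.9) the arrows spread outward. Divergence about +6, curl ≈0 — positive divergence with near-zero curl is a source.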